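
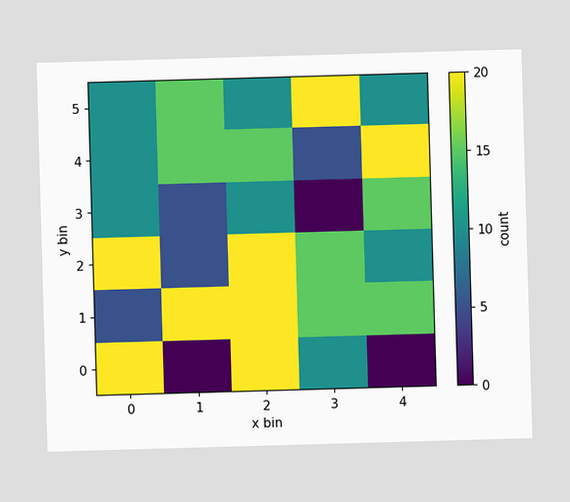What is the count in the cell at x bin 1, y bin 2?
Matching the cell (1, 2) against the colorbar gives 5.

5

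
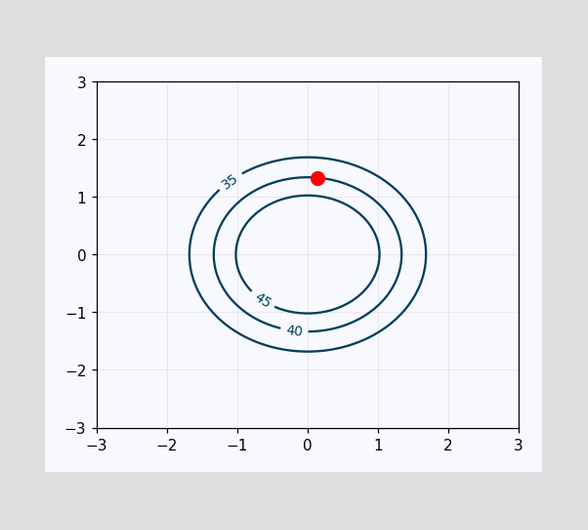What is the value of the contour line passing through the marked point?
The marked point sits on the contour labelled 40.

40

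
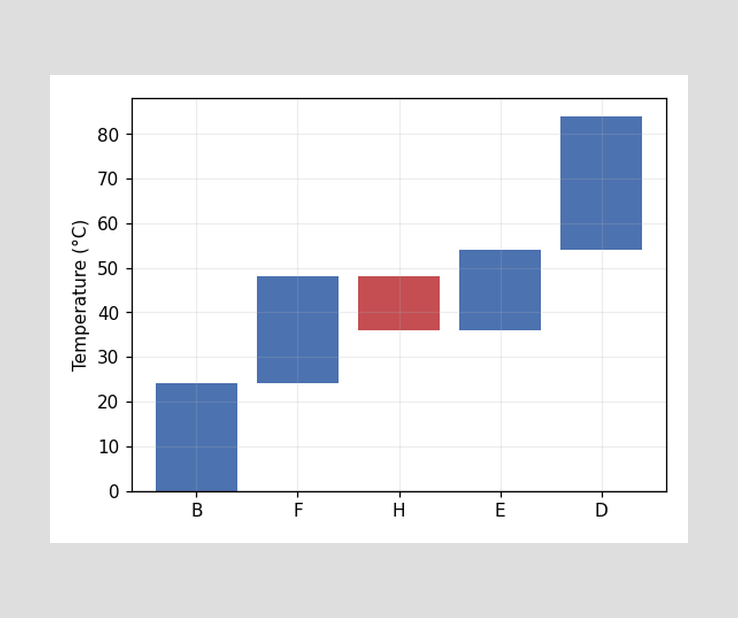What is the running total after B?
24°C

After B the running total reaches 24°C.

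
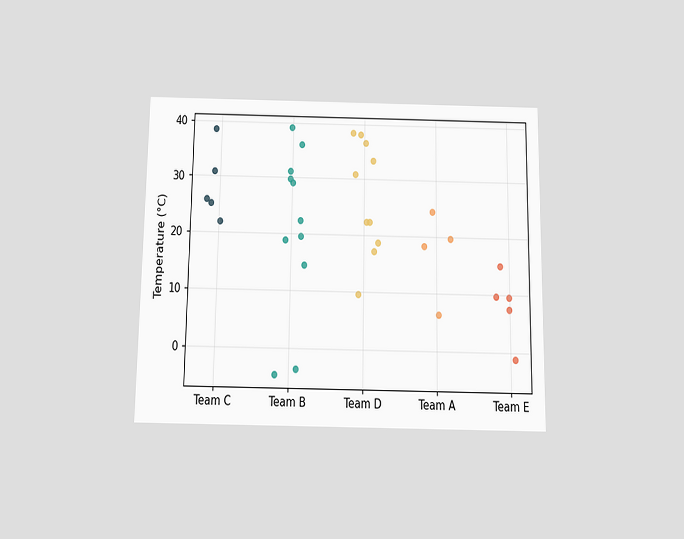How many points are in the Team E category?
The chart is viewed slightly from below. Counting the markers in the Team E column gives 5.

5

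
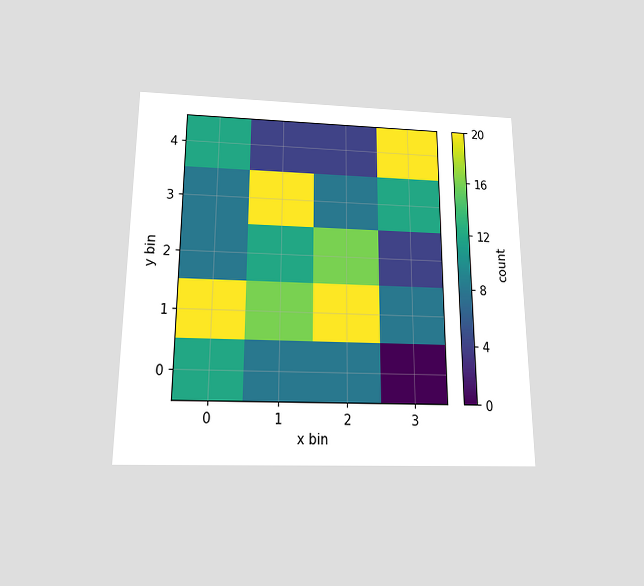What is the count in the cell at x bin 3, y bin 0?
0

The chart is viewed slightly from below. Matching the cell (3, 0) against the colorbar gives 0.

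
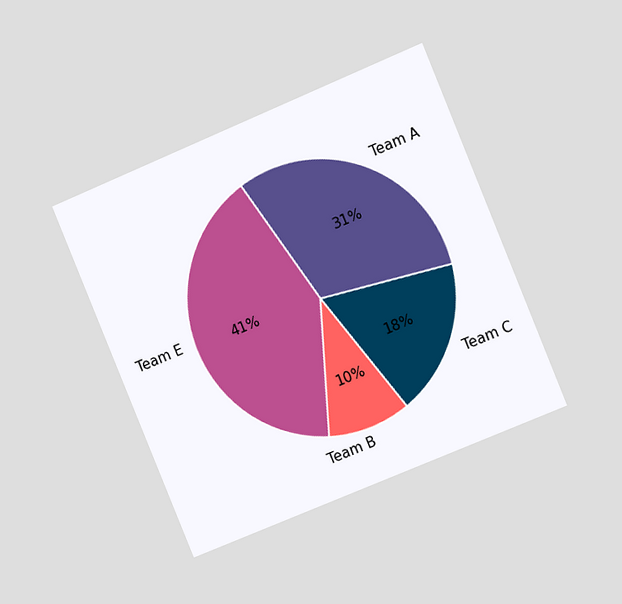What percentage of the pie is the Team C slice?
18%

The chart is tilted about 23° counter-clockwise and viewed slightly from the right. The Team C slice takes up 18% of the pie.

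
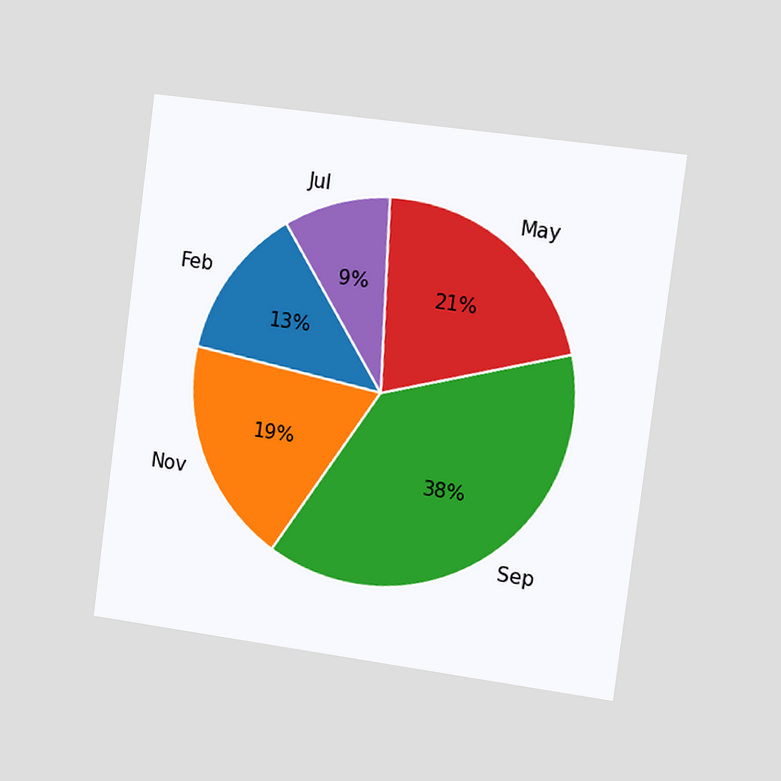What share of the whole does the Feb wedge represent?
The chart is tilted about 7° clockwise and viewed slightly from the right. The Feb slice takes up 13% of the pie.

13%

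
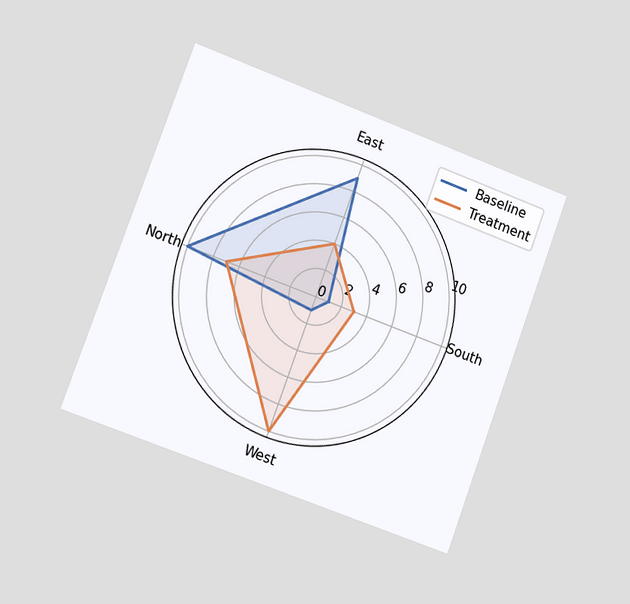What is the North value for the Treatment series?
The chart is tilted about 20° clockwise and viewed slightly from the left. On the North axis, Treatment reaches 7.

7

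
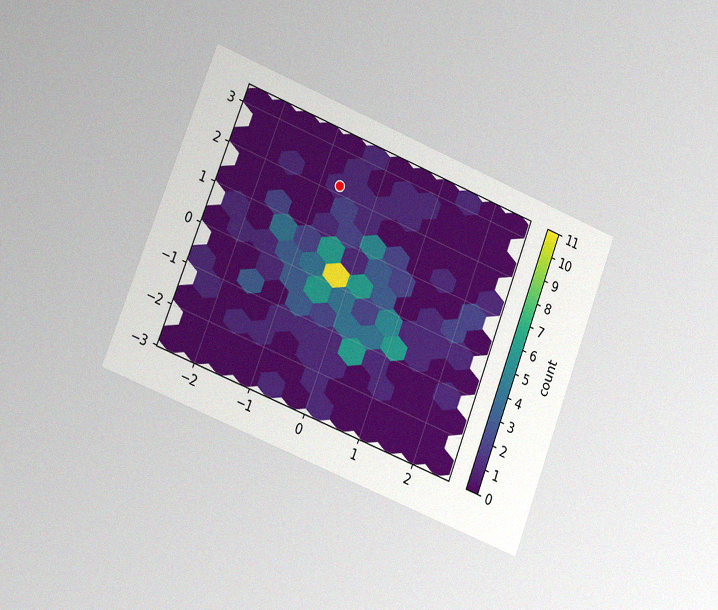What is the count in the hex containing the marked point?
1

The chart is tilted about 21° clockwise and viewed slightly from the left, with some photo noise. The marked hex reads 1 on the colorbar.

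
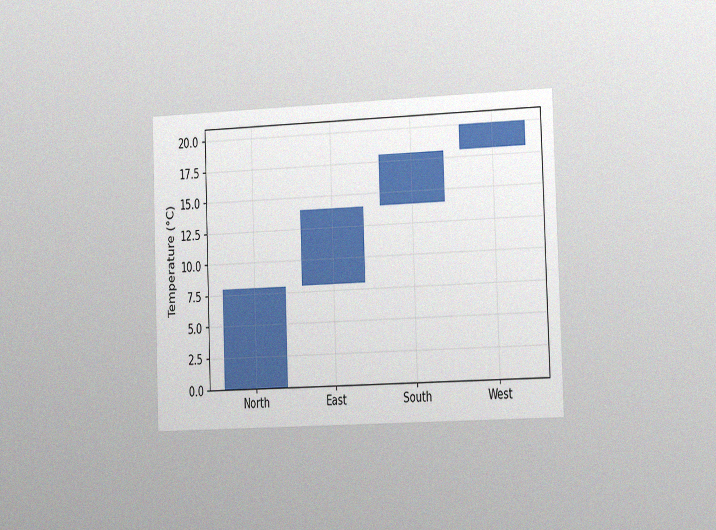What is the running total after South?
18°C

The chart is tilted about 2° counter-clockwise and viewed slightly from the right, with some photo noise. After South the running total reaches 18°C.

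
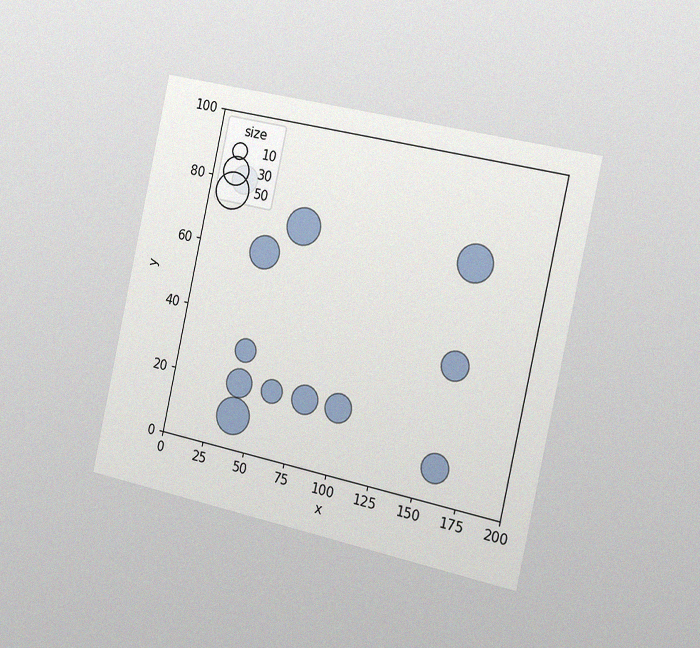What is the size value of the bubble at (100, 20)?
30

The chart is tilted about 12° clockwise and viewed slightly from the right, with some photo noise. Matching the bubble at (100, 20) against the size legend gives 30.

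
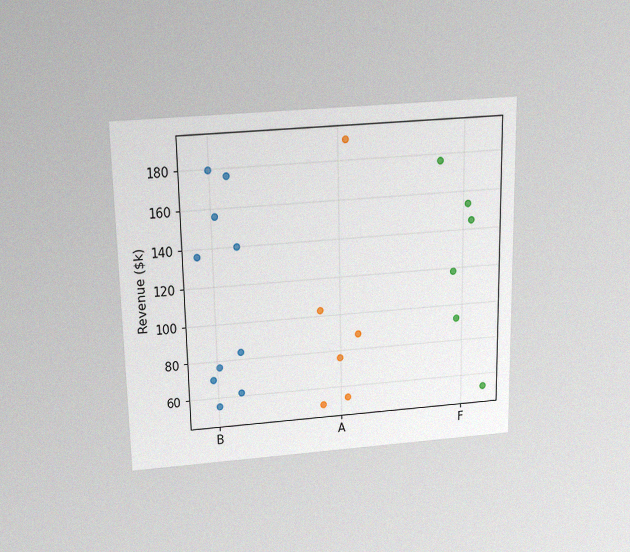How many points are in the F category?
6

The chart is viewed slightly from above, with some photo noise. Counting the markers in the F column gives 6.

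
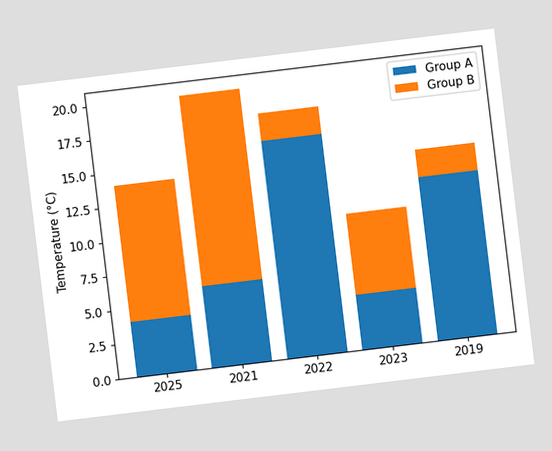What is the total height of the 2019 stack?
The chart is tilted about 7° counter-clockwise. The 2019 stack's top reaches 14°C on the y-axis.

14°C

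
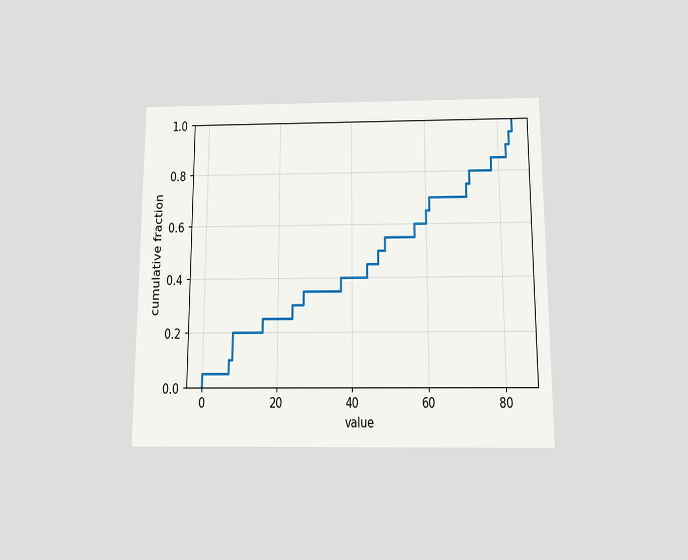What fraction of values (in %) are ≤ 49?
The chart is viewed slightly from below. At x=49 the ECDF step is at 55%.

55%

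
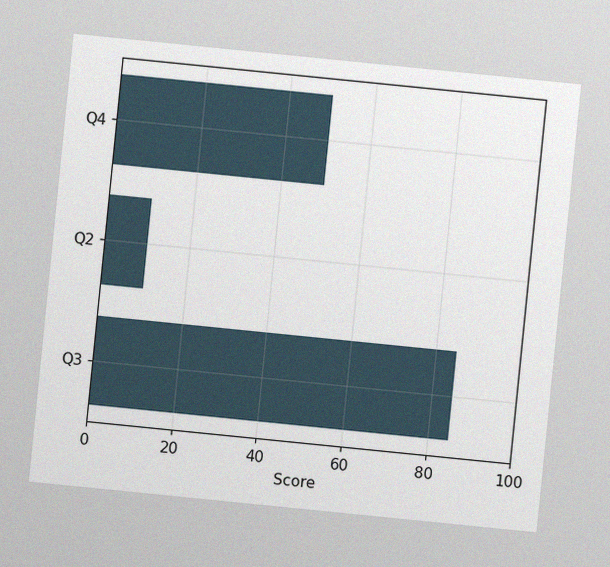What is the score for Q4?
The chart is tilted about 6° clockwise, with some photo noise. Reading along the chart's x-axis, the Q4 bar reaches 50.

50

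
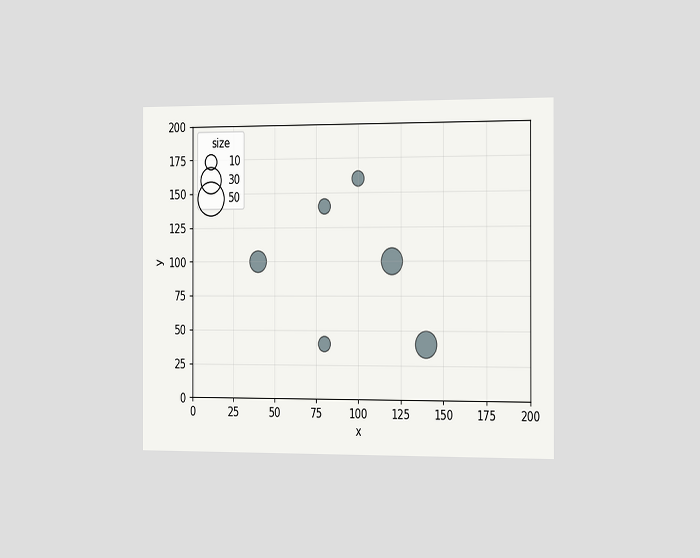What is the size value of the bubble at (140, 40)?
The chart is viewed slightly from the right. Matching the bubble at (140, 40) against the size legend gives 30.

30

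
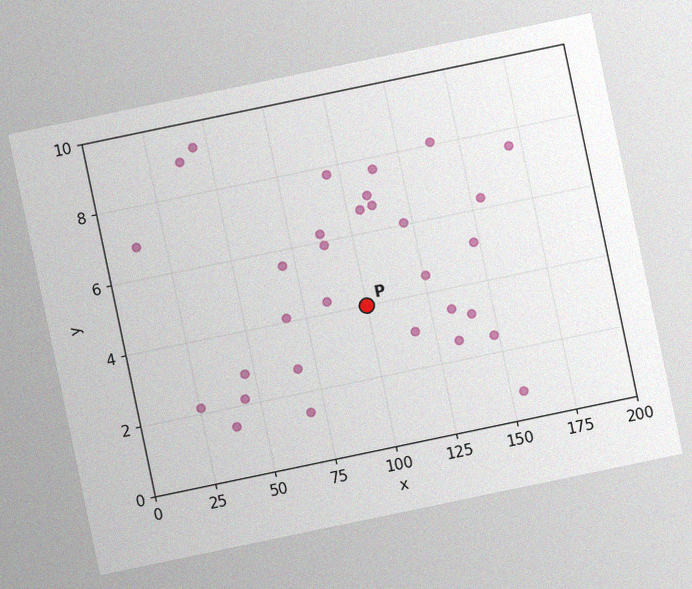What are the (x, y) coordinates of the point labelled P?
The chart is tilted about 12° counter-clockwise, with some photo noise. Following the gridlines from P to each axis, P sits at (100, 4).

(100, 4)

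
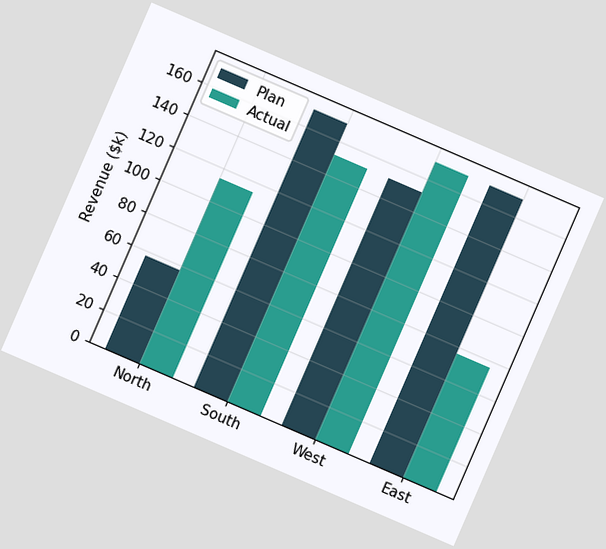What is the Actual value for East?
$76k

The chart is tilted about 23° clockwise. The Actual bar at East reaches $76k on the y-axis.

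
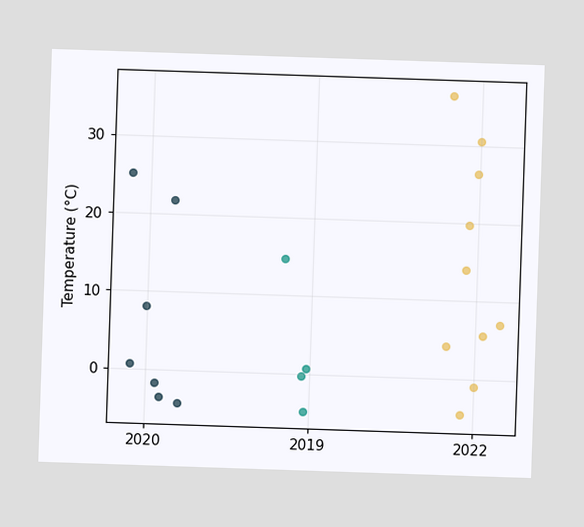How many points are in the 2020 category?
Counting the markers in the 2020 column gives 7.

7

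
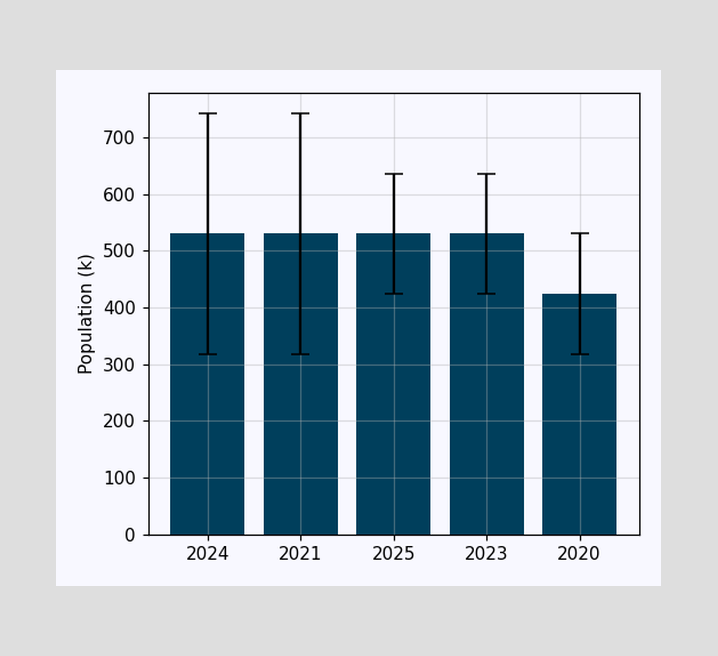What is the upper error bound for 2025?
The 2025 bar's upper whisker reaches 636k.

636k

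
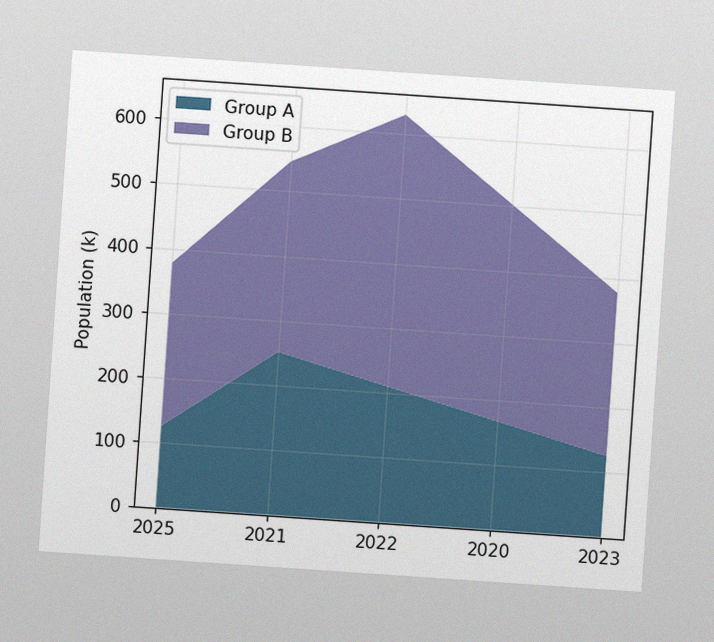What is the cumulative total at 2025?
The chart is tilted about 4° clockwise, with some photo noise. The stacked total at 2025 reaches 378k.

378k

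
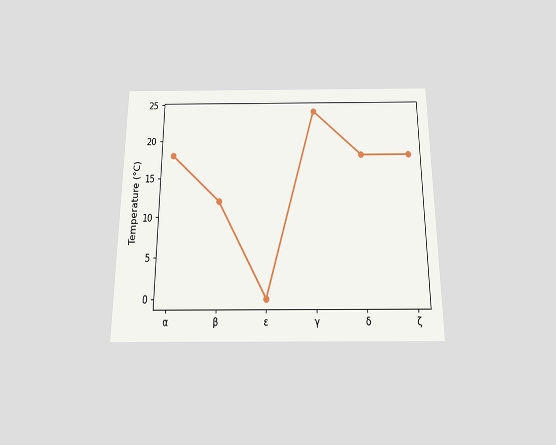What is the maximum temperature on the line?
The chart is viewed slightly from below. The highest point is at γ, and reading across to the y-axis gives 24°C.

24°C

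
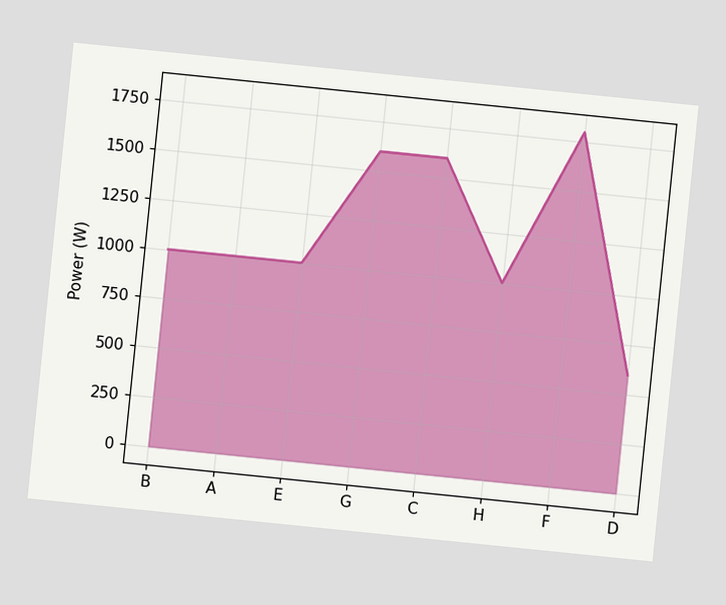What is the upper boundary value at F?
The chart is tilted about 6° clockwise. At F the upper boundary is at 1800W.

1800W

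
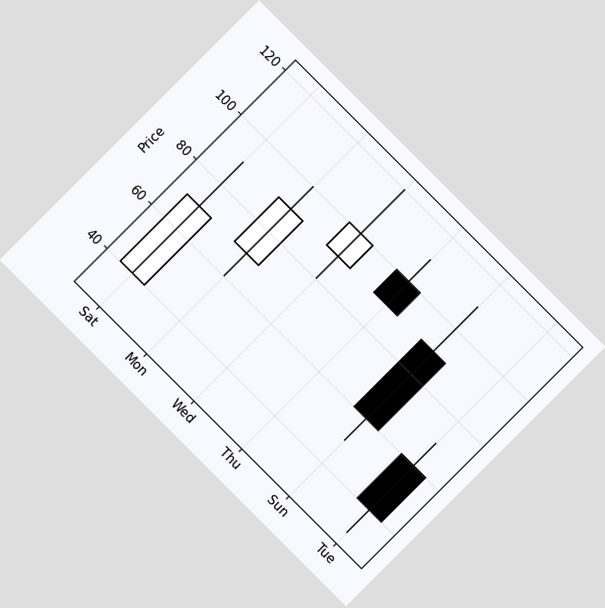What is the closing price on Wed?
100

The chart is tilted about 45° clockwise. The Wed candle closes at 100.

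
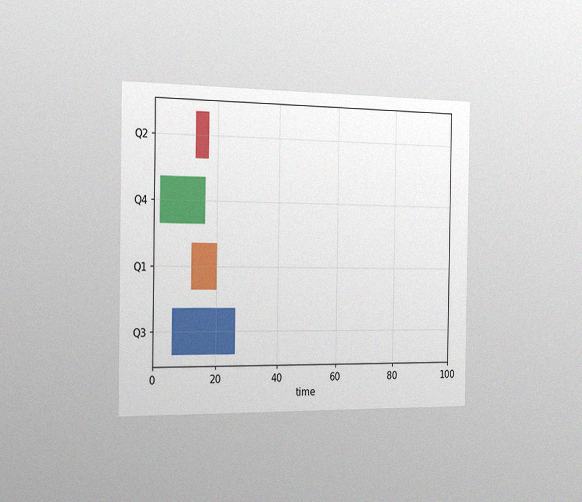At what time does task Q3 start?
The chart is viewed slightly from the left, with some photo noise. The Q3 bar begins at t=6.

6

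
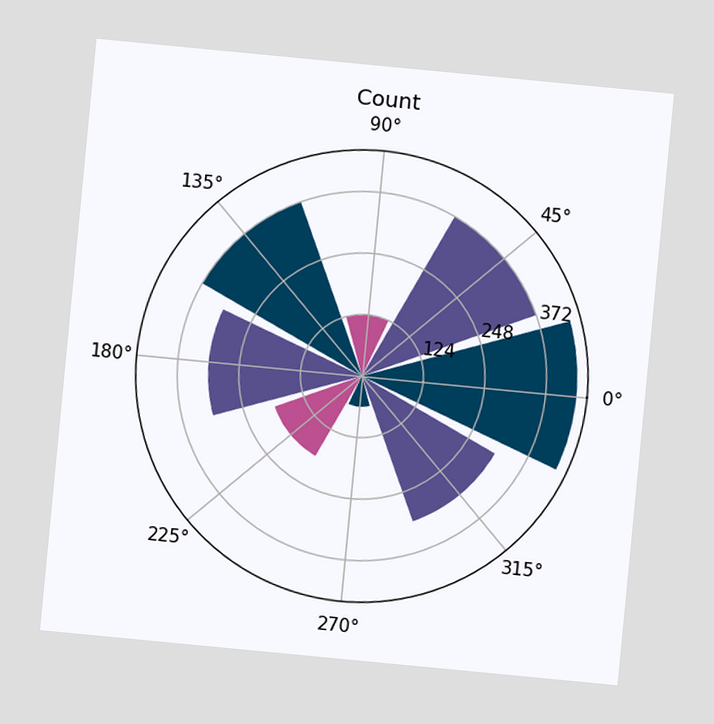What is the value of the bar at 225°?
186

The chart is tilted about 5° clockwise. The bar at 225° reaches 186 on the radial axis.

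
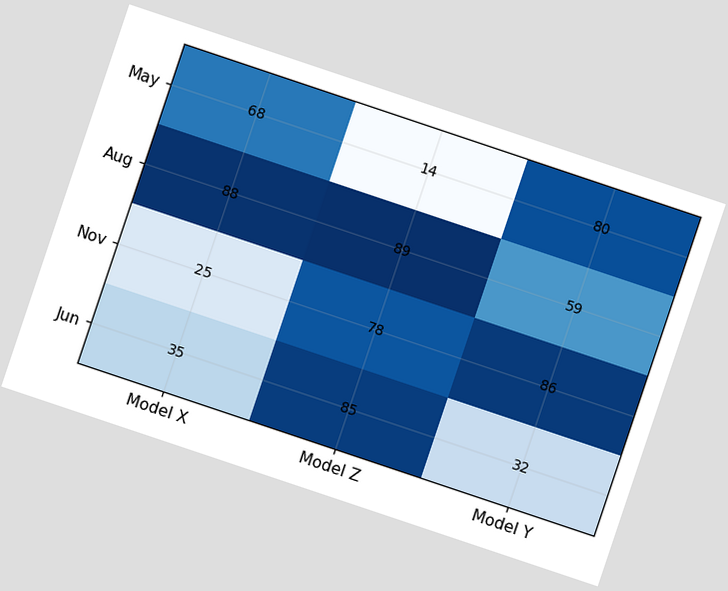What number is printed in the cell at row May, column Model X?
68

The chart is tilted about 19° clockwise. The (May, Model X) cell reads 68.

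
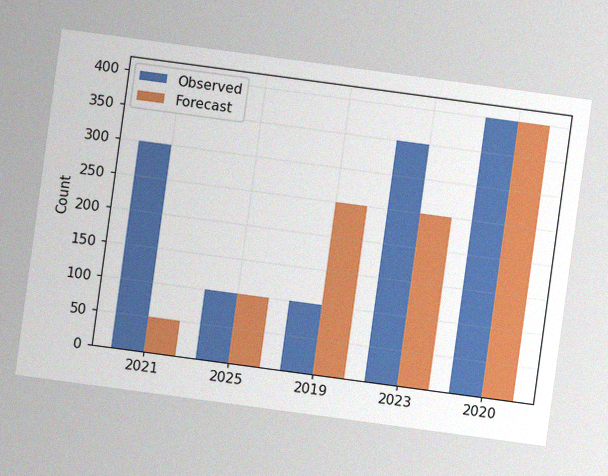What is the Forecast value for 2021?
The chart is tilted about 8° clockwise, with some photo noise. The Forecast bar at 2021 reaches 50 on the y-axis.

50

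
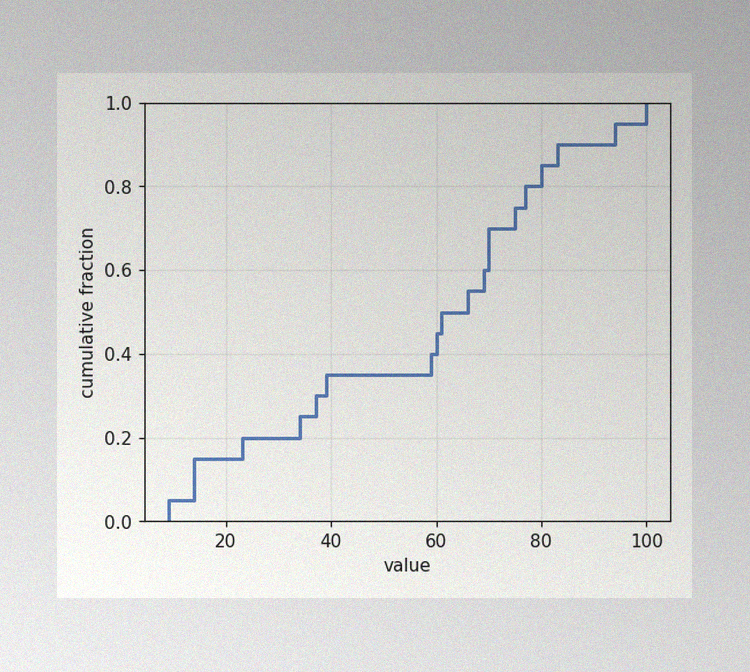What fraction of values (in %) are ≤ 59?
40%

The image has some photo noise and uneven lighting. At x=59 the ECDF step is at 40%.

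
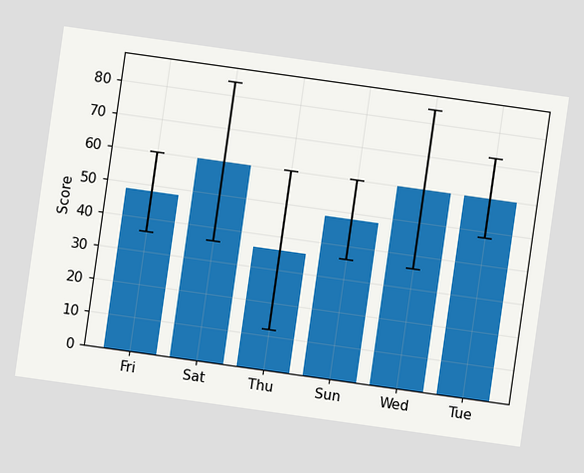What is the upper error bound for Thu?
The chart is tilted about 8° clockwise. The Thu bar's upper whisker reaches 60.

60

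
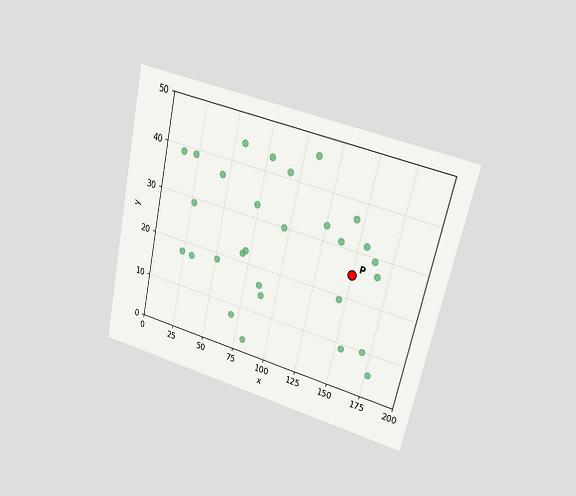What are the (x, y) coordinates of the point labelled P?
(150, 25)

The chart is tilted about 13° clockwise and viewed at a slight angle. Following the gridlines from P to each axis, P sits at (150, 25).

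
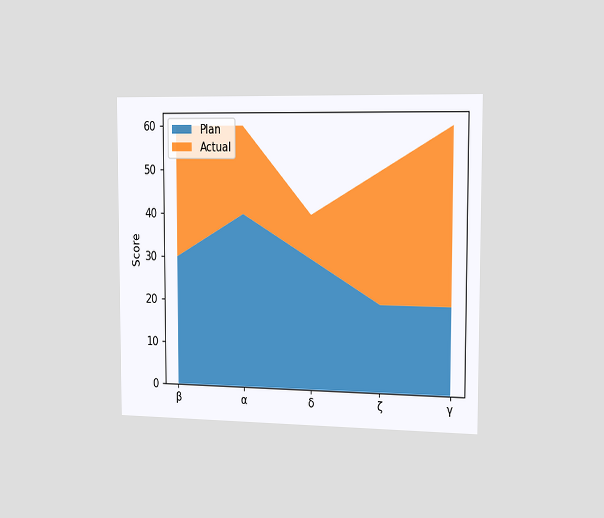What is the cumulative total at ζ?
The chart is viewed slightly from the right. The stacked total at ζ reaches 50.

50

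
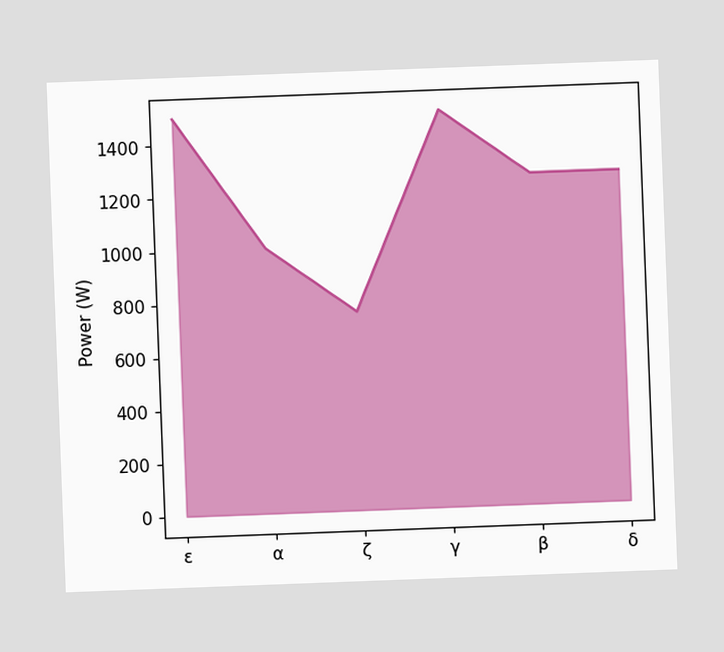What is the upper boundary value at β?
The chart is tilted about 2° counter-clockwise. At β the upper boundary is at 1250W.

1250W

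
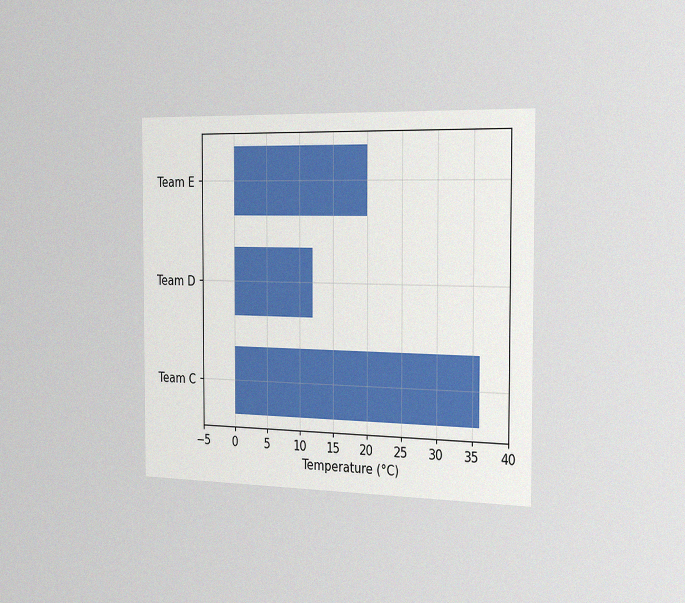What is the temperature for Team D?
The chart is viewed slightly from the right, with some photo noise. Reading along the chart's x-axis, the Team D bar reaches 12°C.

12°C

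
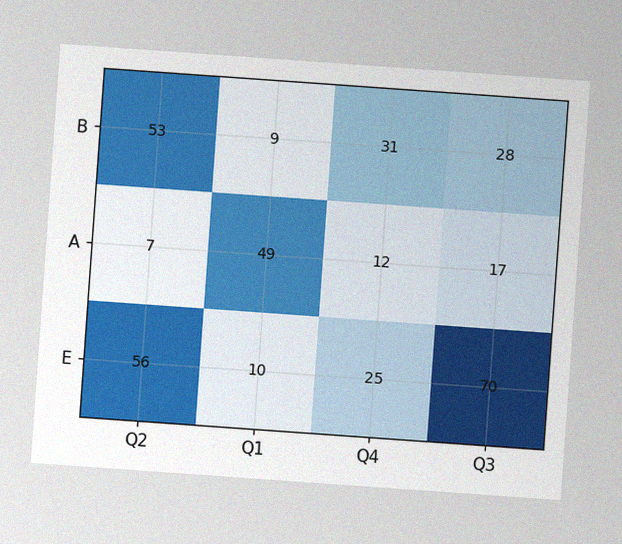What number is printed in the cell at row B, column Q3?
28

The chart is tilted about 4° clockwise, with some photo noise. The (B, Q3) cell reads 28.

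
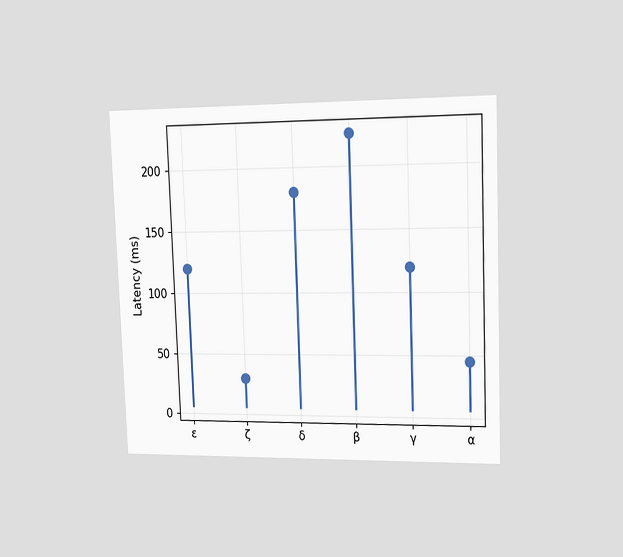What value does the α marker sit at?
45ms

The chart is tilted about 2° counter-clockwise and viewed slightly from the right. The α marker sits at 45ms.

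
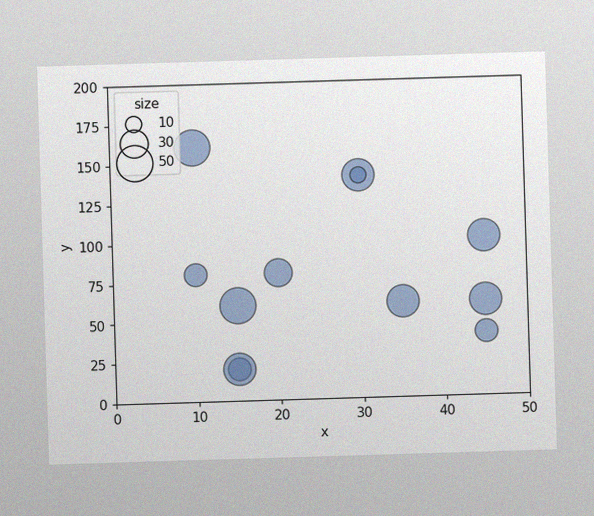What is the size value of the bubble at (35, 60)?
The image has some photo noise and uneven lighting. Matching the bubble at (35, 60) against the size legend gives 40.

40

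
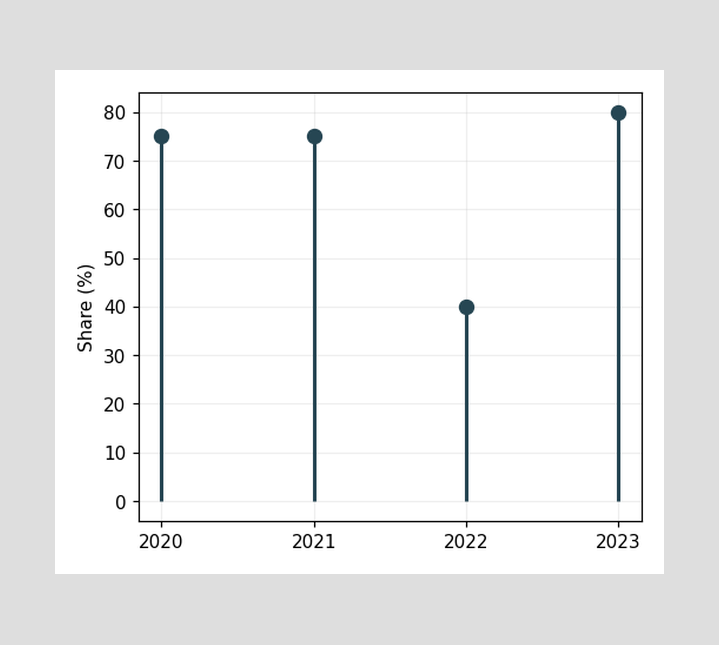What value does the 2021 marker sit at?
75%

The 2021 marker sits at 75%.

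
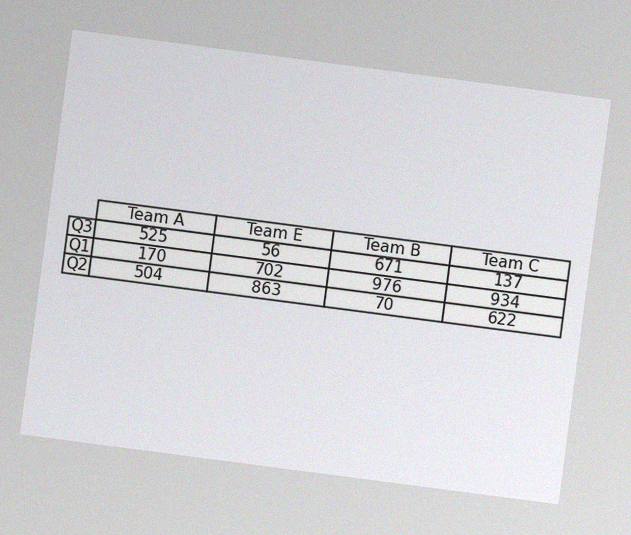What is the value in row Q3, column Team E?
The chart is tilted about 7° clockwise, with some photo noise. The (Q3, Team E) cell reads 56.

56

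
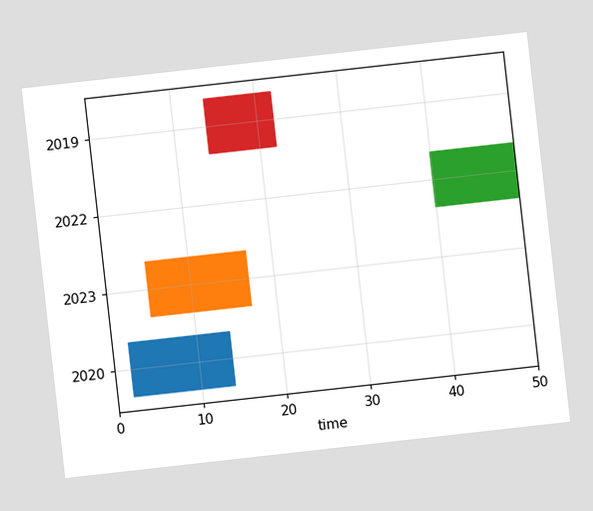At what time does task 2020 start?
2

The chart is tilted about 6° counter-clockwise. The 2020 bar begins at t=2.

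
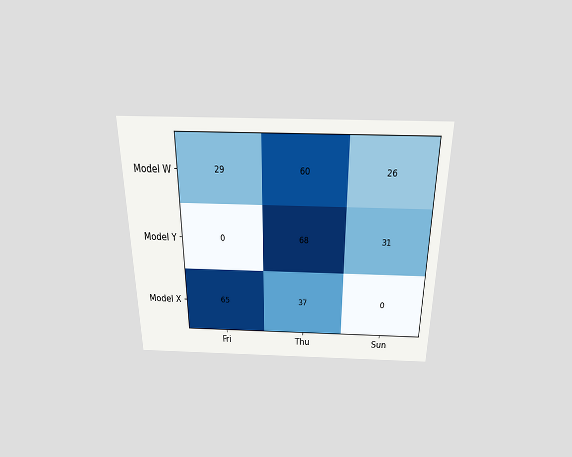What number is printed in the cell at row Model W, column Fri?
29

The chart is viewed slightly from above. The (Model W, Fri) cell reads 29.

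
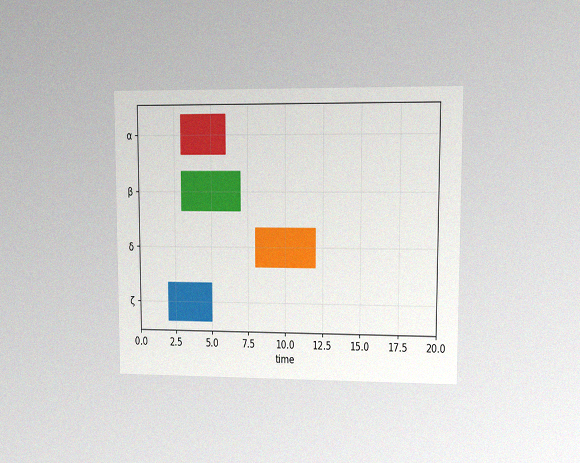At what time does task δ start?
The chart is viewed at a slight angle, with some photo noise. The δ bar begins at t=8.

8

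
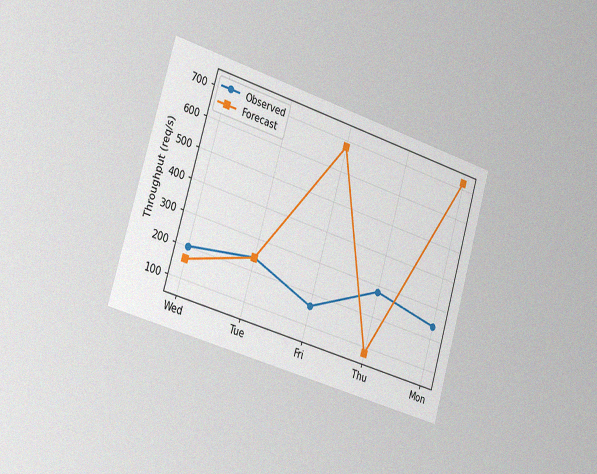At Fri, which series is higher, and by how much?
Forecast, by 520req/s

The chart is tilted about 17° clockwise and viewed slightly from the left, with some photo noise. At Fri, Forecast sits above the other line by 520req/s.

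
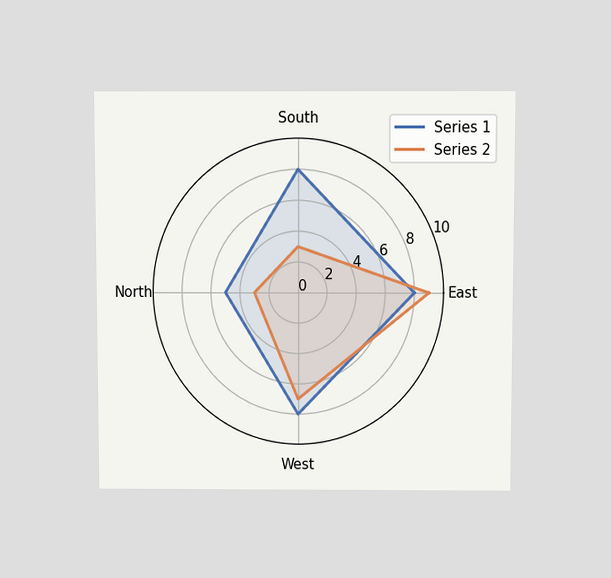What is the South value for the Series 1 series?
The chart is viewed slightly from above. On the South axis, Series 1 reaches 8.

8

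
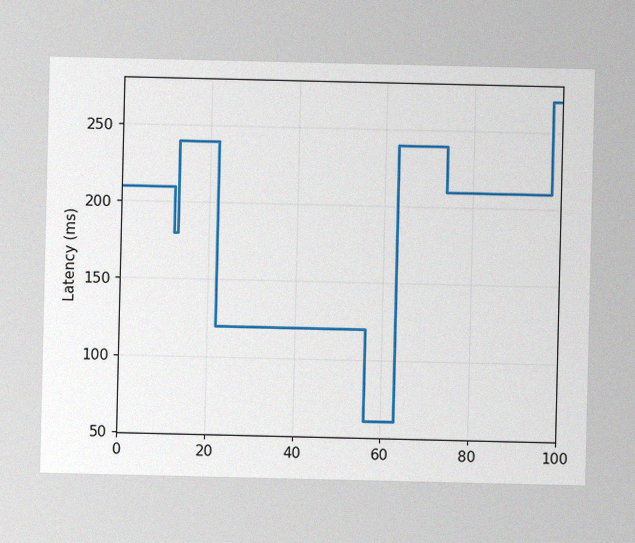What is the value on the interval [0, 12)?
210ms

The image has some photo noise and uneven lighting. On [0, 12) the step sits at 210ms.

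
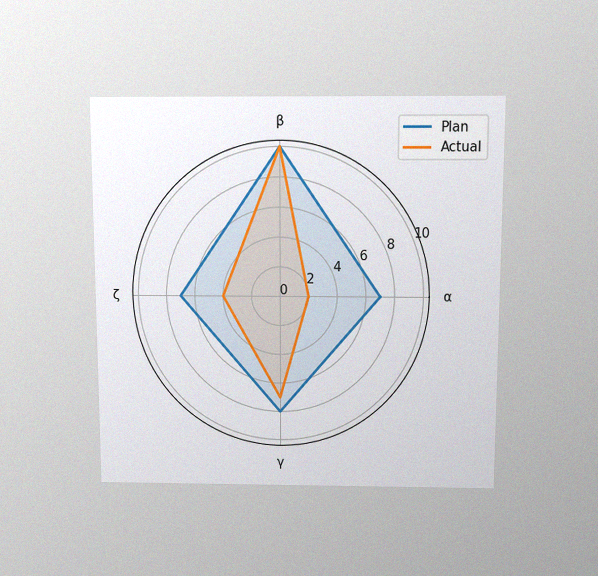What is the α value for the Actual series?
The chart is viewed slightly from above, with some photo noise. On the α axis, Actual reaches 2.

2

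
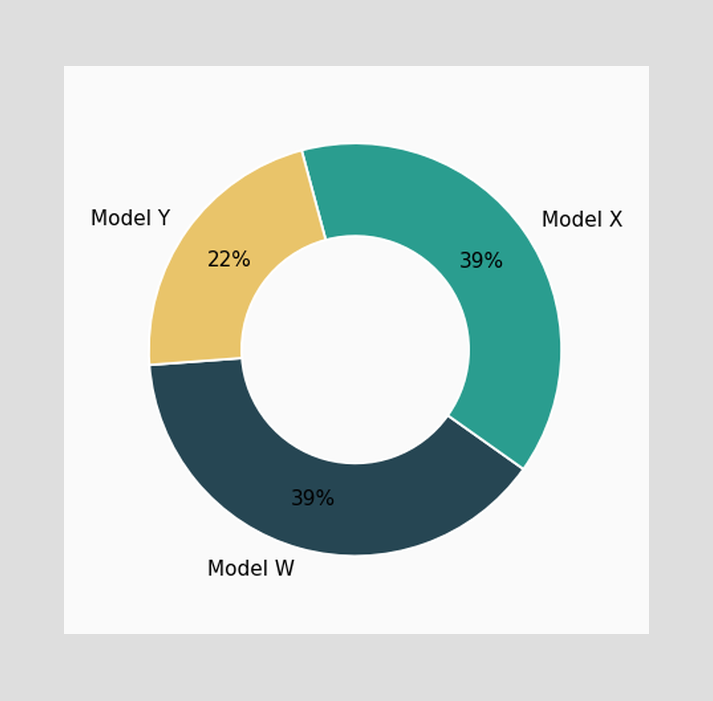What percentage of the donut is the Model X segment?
The Model X segment takes up 39% of the ring.

39%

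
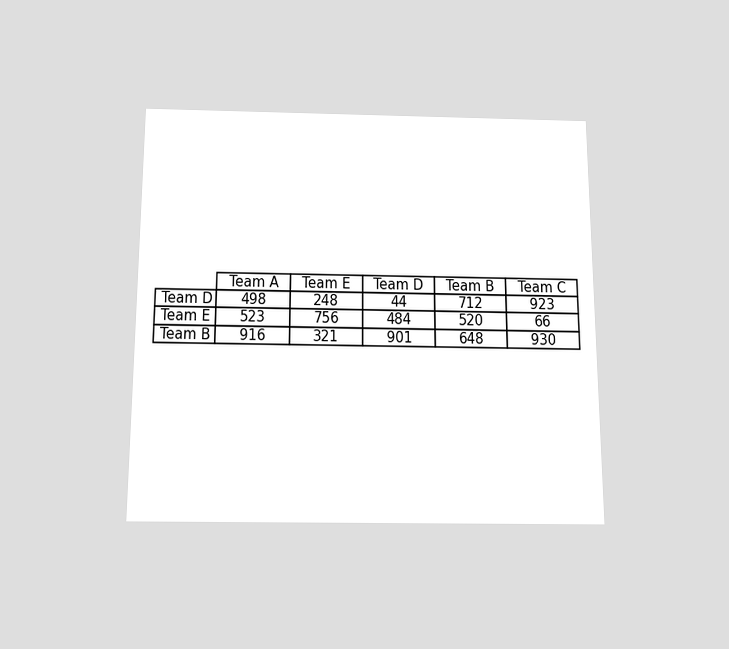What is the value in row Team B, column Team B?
The chart is viewed slightly from below. The (Team B, Team B) cell reads 648.

648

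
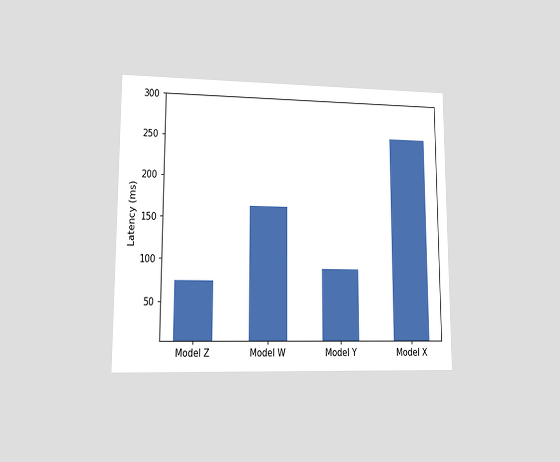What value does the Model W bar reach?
165ms

The chart is viewed at a slight angle. Reading along the chart's y-axis, the Model W bar reaches 165ms.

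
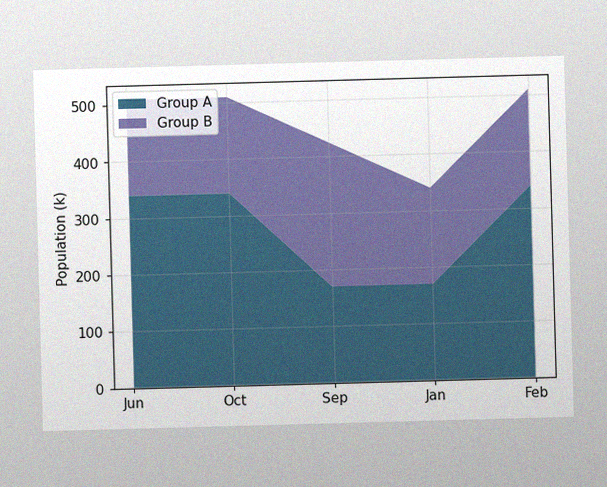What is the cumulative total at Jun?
The image has some photo noise and uneven lighting. The stacked total at Jun reaches 510k.

510k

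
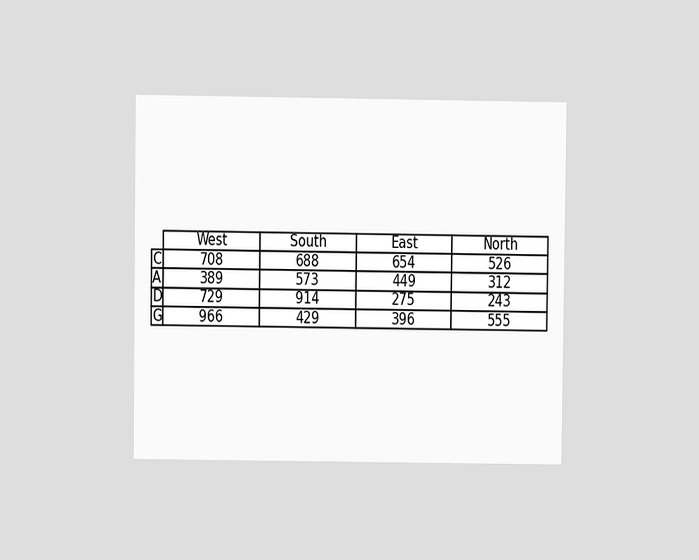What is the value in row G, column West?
966

The chart is viewed at a slight angle. The (G, West) cell reads 966.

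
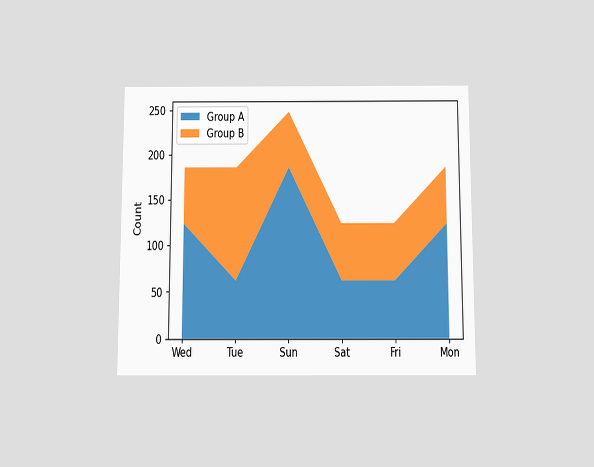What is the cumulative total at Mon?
The chart is viewed slightly from below. The stacked total at Mon reaches 186.

186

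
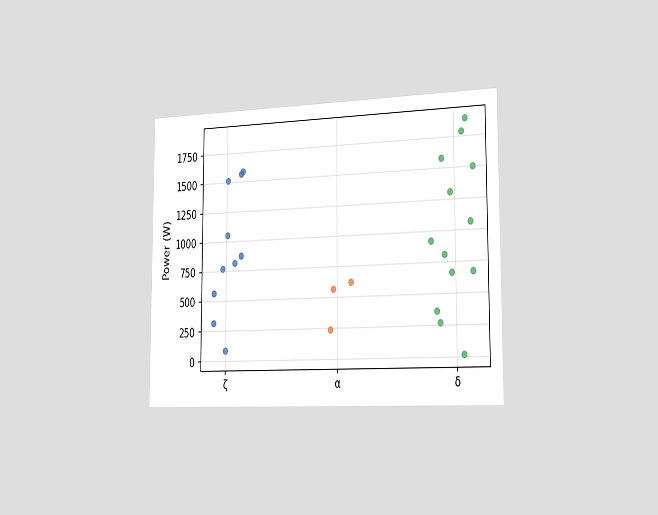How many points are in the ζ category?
The chart is viewed slightly from the right. Counting the markers in the ζ column gives 10.

10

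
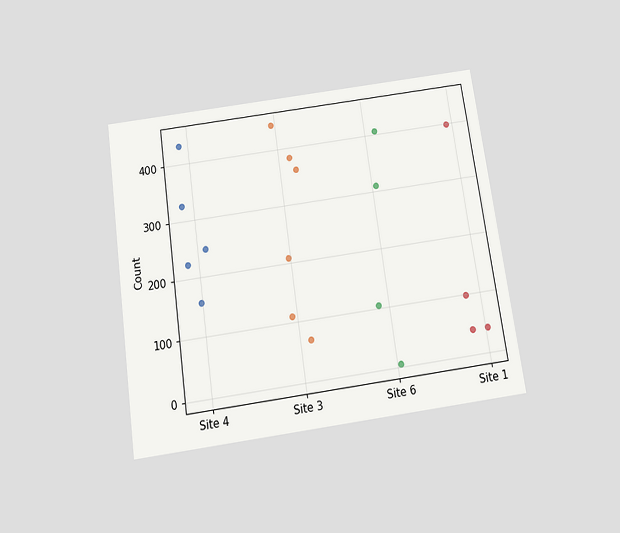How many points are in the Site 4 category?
5

The chart is tilted about 8° counter-clockwise and viewed slightly from below. Counting the markers in the Site 4 column gives 5.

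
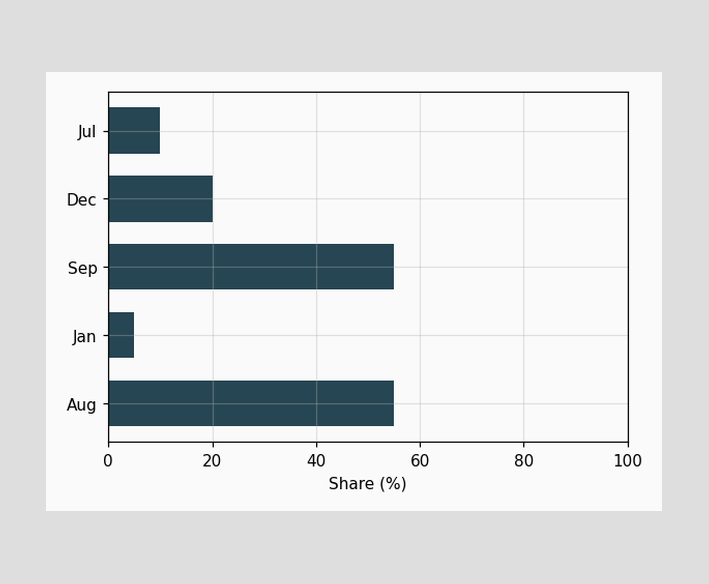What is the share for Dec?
20%

Reading along the chart's x-axis, the Dec bar reaches 20%.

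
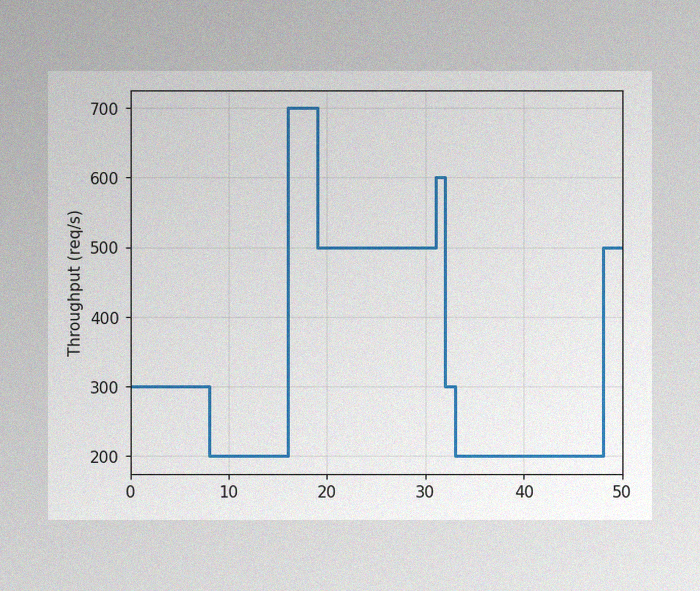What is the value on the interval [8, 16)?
200req/s

The image has some photo noise and uneven lighting. On [8, 16) the step sits at 200req/s.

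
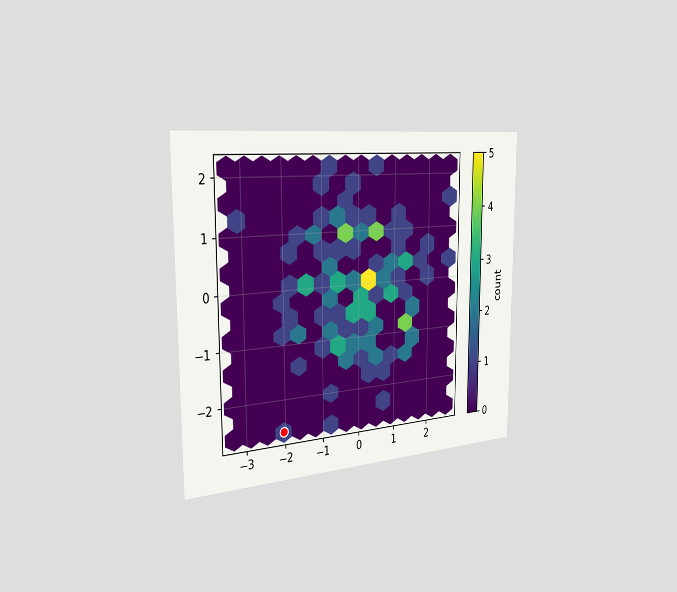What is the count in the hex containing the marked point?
1

The chart is viewed slightly from the left. The marked hex reads 1 on the colorbar.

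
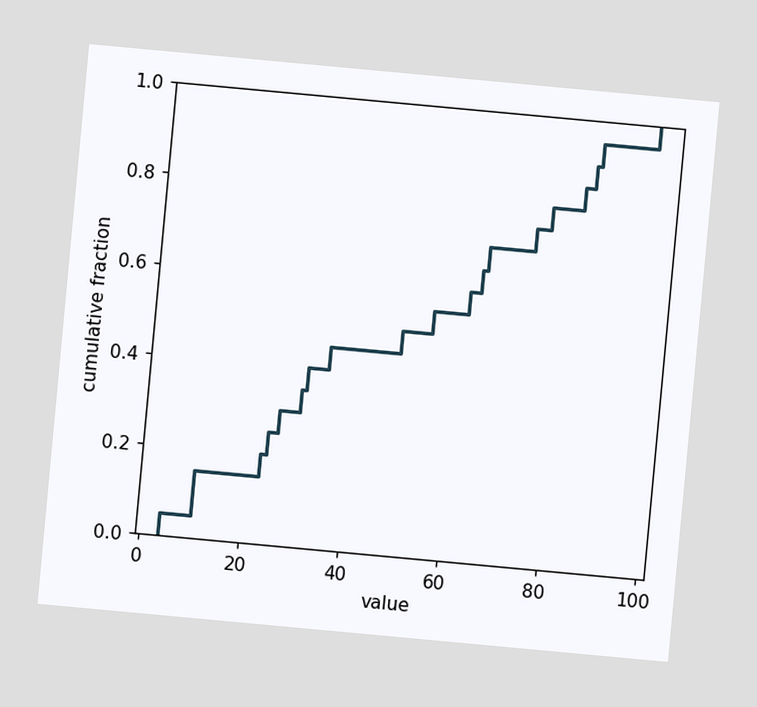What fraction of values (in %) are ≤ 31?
The chart is tilted about 5° clockwise. At x=31 the ECDF step is at 40%.

40%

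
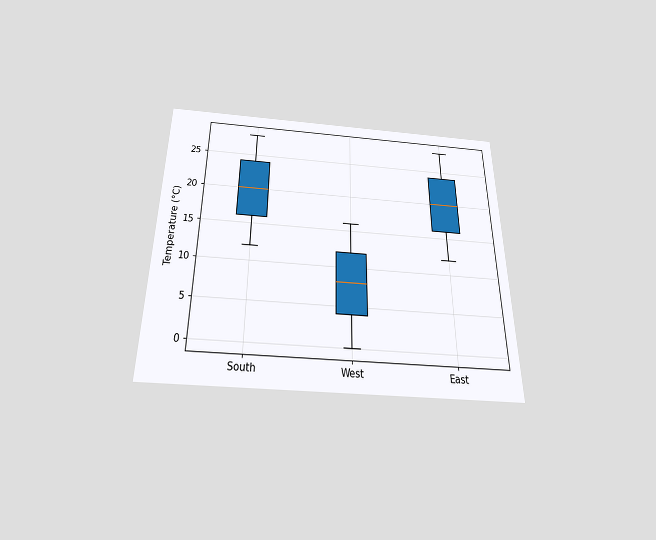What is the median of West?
8°C

The chart is viewed slightly from below. The median line in the West box sits at 8°C.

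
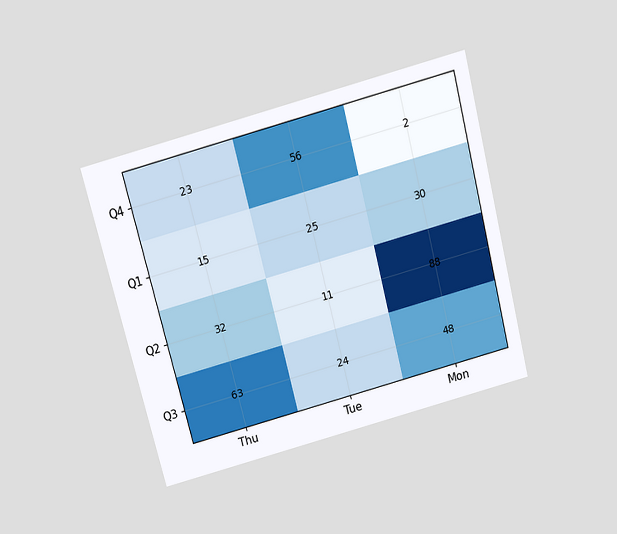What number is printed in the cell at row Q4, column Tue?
56

The chart is tilted about 15° counter-clockwise and viewed slightly from above. The (Q4, Tue) cell reads 56.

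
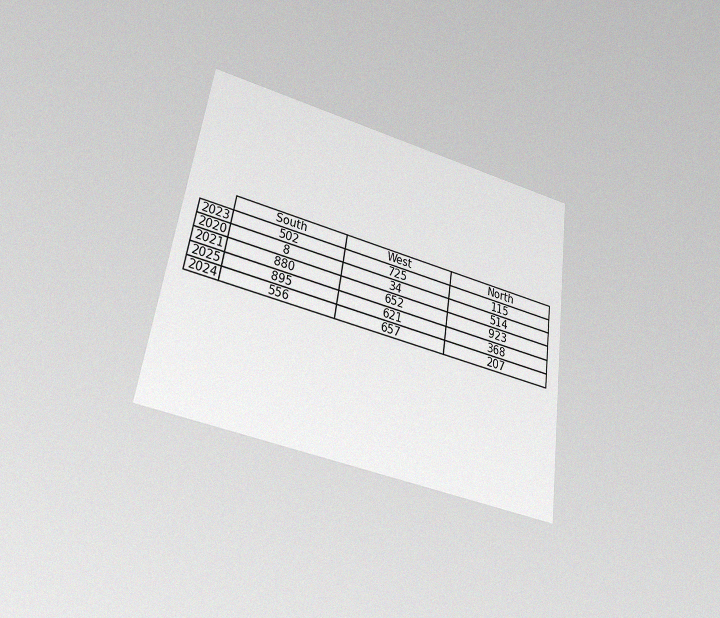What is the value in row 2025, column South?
The chart is tilted about 9° clockwise and viewed slightly from below, with some photo noise. The (2025, South) cell reads 895.

895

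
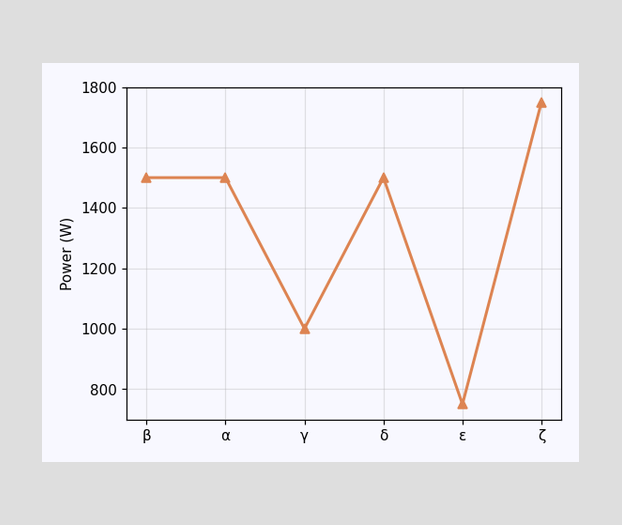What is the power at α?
At α, the line is at 1500W.

1500W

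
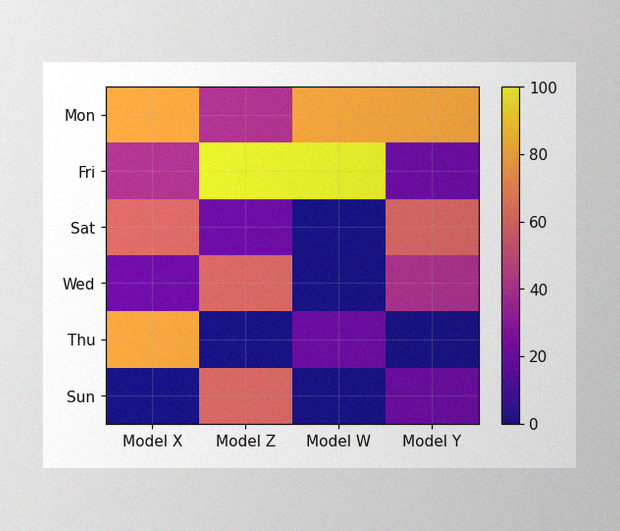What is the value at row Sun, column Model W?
0

The image has some photo noise and uneven lighting. Matching cell (Sun, Model W) against the colorbar gives 0.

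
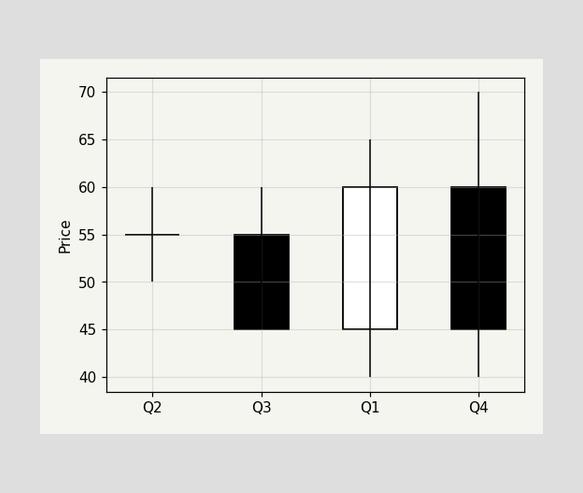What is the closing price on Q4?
The Q4 candle closes at 45.

45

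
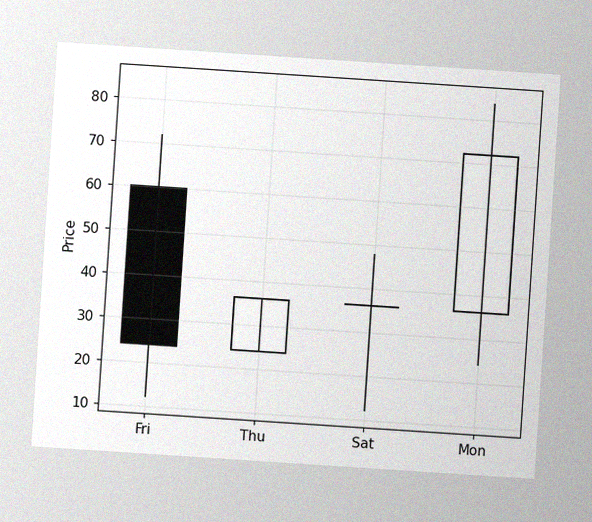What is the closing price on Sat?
The chart is tilted about 4° clockwise, with some photo noise. The Sat candle closes at 36.

36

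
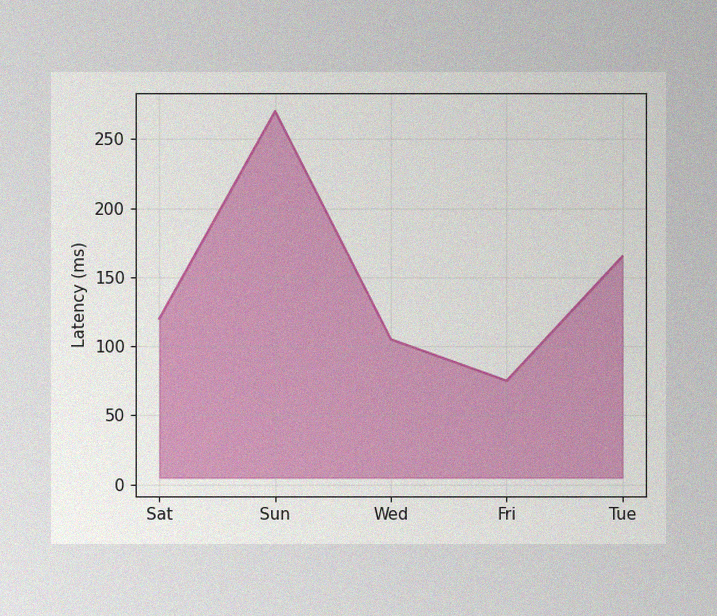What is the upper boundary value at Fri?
The image has some photo noise and uneven lighting. At Fri the upper boundary is at 75ms.

75ms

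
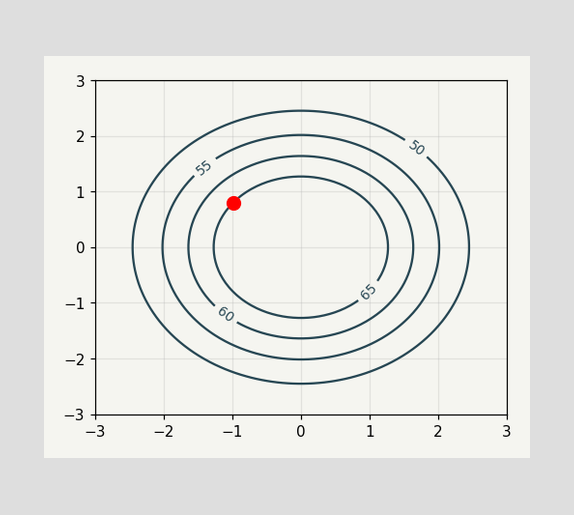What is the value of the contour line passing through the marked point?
The marked point sits on the contour labelled 65.

65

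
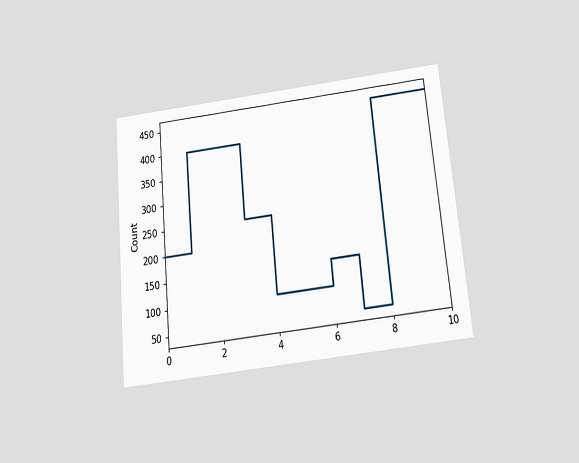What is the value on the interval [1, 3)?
The chart is tilted about 5° counter-clockwise and viewed slightly from below. On [1, 3) the step sits at 400.

400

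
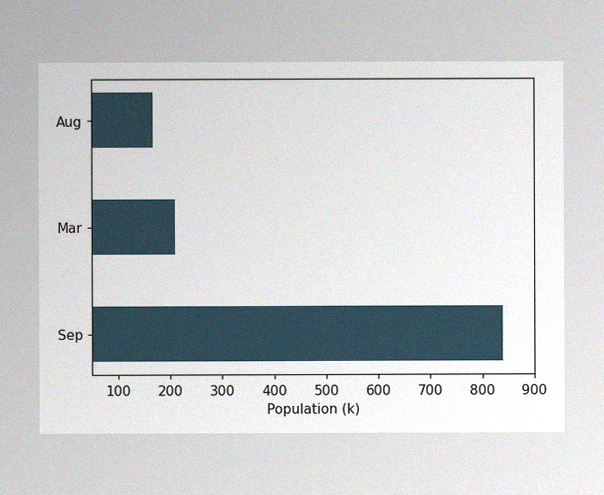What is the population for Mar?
210k

The image has some photo noise and uneven lighting. Reading along the chart's x-axis, the Mar bar reaches 210k.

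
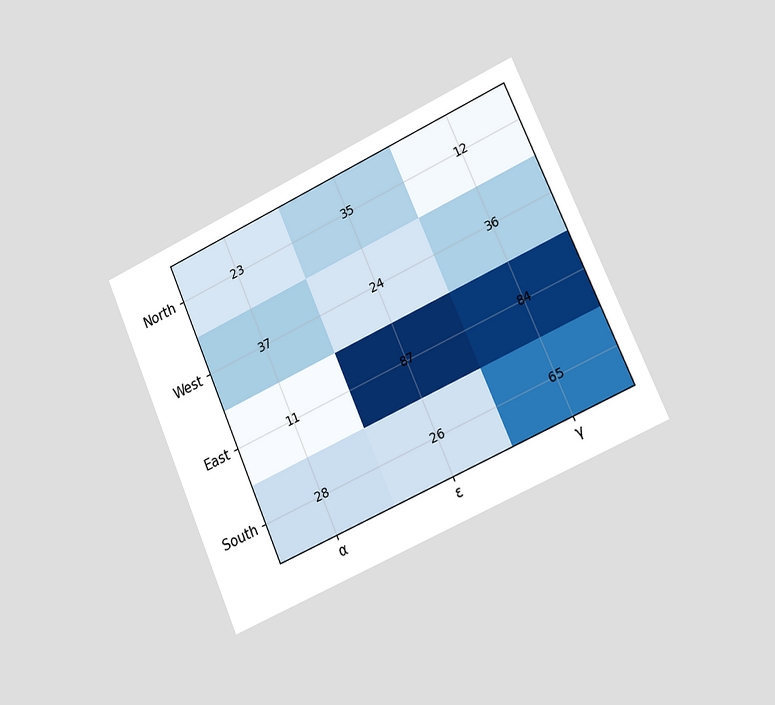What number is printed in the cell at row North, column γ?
The chart is tilted about 24° counter-clockwise and viewed slightly from the right. The (North, γ) cell reads 12.

12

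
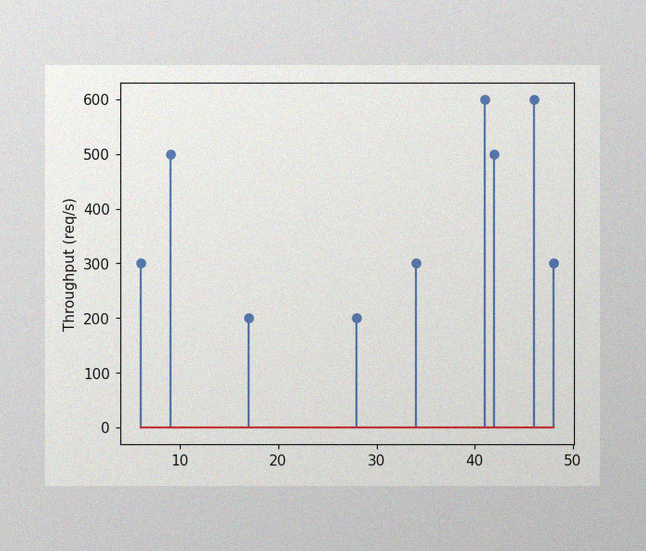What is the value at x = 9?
The image has some photo noise and uneven lighting. The stem at x=9 reaches 500req/s.

500req/s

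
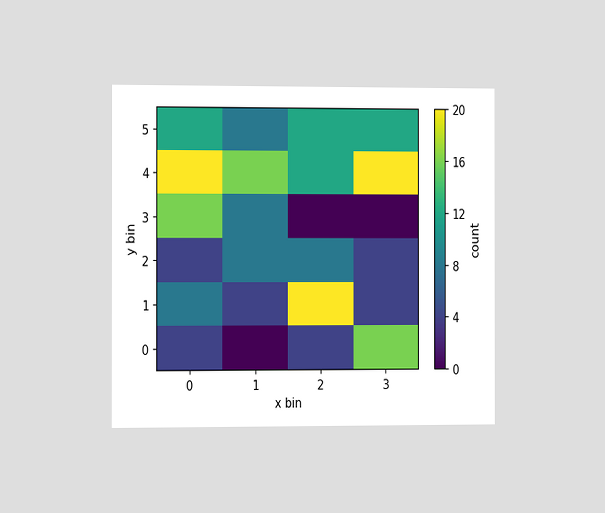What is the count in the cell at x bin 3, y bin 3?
0

The chart is viewed slightly from the left. Matching the cell (3, 3) against the colorbar gives 0.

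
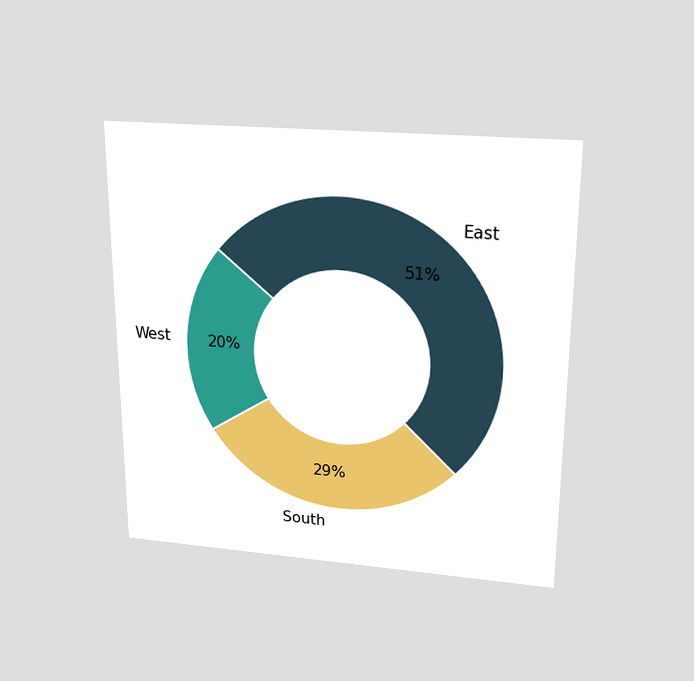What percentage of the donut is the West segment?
20%

The chart is viewed slightly from above. The West segment takes up 20% of the ring.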